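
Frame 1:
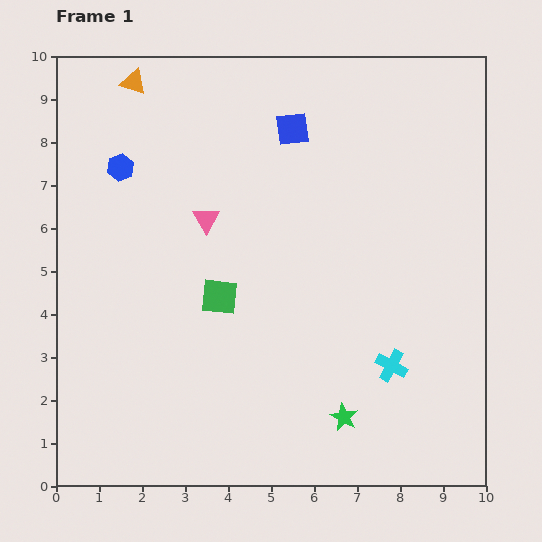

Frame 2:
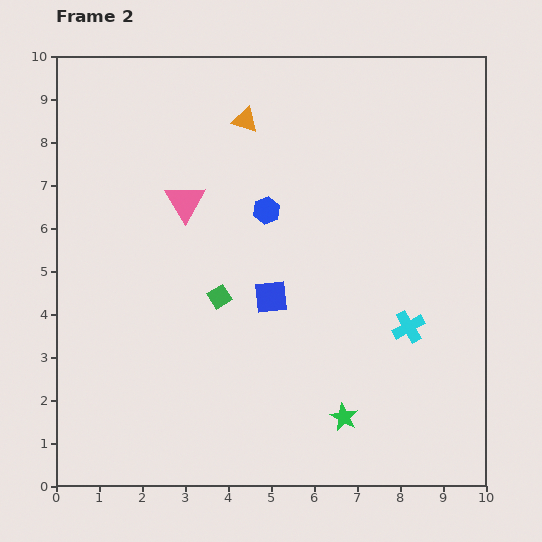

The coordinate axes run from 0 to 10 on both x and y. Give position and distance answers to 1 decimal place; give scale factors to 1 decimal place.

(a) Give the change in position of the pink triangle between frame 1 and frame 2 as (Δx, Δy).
(-0.5, 0.4)

The pink triangle was at (3.5, 6.2) in frame 1 and (3.0, 6.6) in frame 2.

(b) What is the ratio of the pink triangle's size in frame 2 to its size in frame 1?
1.5×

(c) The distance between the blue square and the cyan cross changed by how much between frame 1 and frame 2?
-2.7

Distance in frame 1: 6.0. Distance in frame 2: 3.3.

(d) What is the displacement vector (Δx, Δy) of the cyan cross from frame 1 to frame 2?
(0.4, 0.9)

The cyan cross was at (7.8, 2.8) in frame 1 and (8.2, 3.7) in frame 2.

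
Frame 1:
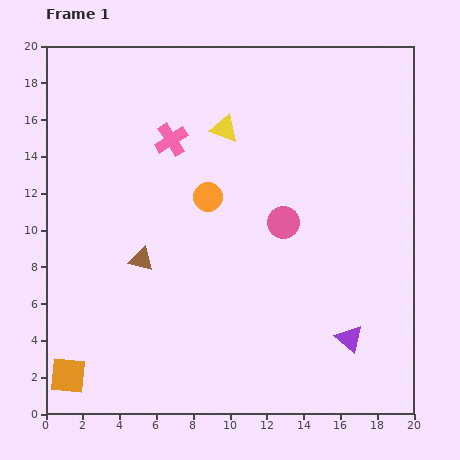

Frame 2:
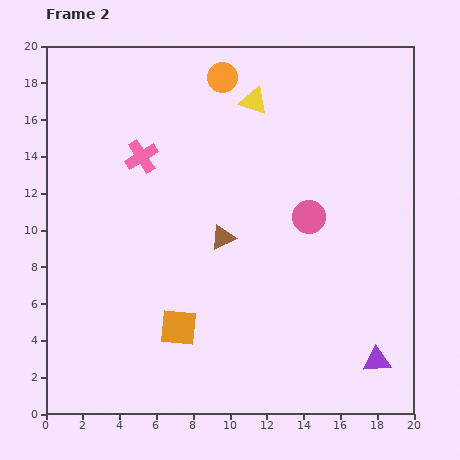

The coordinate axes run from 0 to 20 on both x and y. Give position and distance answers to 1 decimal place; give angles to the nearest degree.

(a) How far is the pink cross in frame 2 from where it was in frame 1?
1.8

The pink cross moved from (6.8, 14.9) to (5.2, 14.0), a distance of √(1.6² + 0.9²) ≈ 1.8.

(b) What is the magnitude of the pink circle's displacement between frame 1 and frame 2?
1.4

The pink circle moved from (12.9, 10.4) to (14.3, 10.7), a distance of √(1.4² + 0.3²) ≈ 1.4.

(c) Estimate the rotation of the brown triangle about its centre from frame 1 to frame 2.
41° counter-clockwise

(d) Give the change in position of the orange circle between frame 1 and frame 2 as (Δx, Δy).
(0.8, 6.5)

The orange circle was at (8.8, 11.8) in frame 1 and (9.6, 18.3) in frame 2.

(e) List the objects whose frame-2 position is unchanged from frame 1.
none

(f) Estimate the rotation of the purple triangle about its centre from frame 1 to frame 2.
46° counter-clockwise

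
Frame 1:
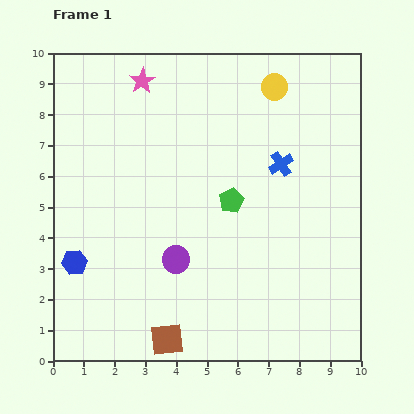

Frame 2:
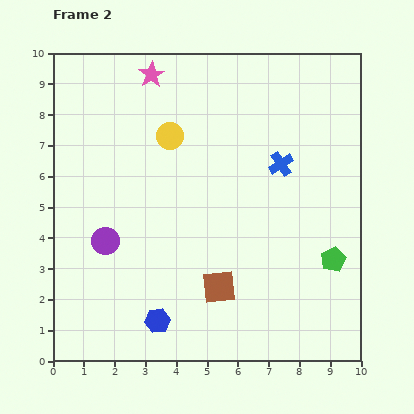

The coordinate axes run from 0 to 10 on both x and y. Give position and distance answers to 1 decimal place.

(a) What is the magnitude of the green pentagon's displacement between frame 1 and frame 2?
3.8

The green pentagon moved from (5.8, 5.2) to (9.1, 3.3), a distance of √(3.3² + 1.9²) ≈ 3.8.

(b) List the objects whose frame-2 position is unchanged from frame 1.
the blue cross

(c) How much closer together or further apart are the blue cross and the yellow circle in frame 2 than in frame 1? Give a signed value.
+1.2

Distance in frame 1: 2.5. Distance in frame 2: 3.7.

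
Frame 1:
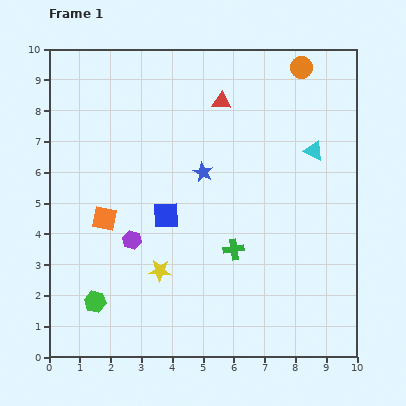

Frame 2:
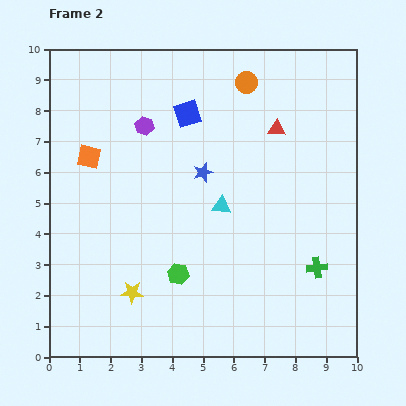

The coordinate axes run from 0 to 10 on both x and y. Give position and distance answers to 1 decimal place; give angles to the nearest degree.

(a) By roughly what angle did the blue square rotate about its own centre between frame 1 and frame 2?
15° counter-clockwise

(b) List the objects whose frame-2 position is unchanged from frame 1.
the blue star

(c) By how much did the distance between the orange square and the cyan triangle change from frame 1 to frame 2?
-2.5

Distance in frame 1: 7.1. Distance in frame 2: 4.6.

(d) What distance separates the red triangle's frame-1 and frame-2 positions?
2.0

The red triangle moved from (5.6, 8.3) to (7.4, 7.4), a distance of √(1.8² + 0.9²) ≈ 2.0.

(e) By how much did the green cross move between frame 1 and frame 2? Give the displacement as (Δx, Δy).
(2.7, -0.6)

The green cross was at (6.0, 3.5) in frame 1 and (8.7, 2.9) in frame 2.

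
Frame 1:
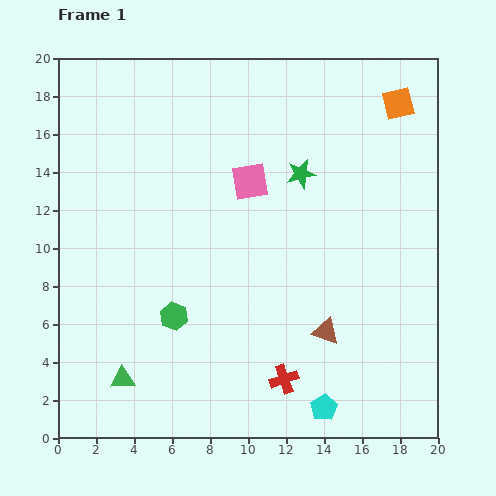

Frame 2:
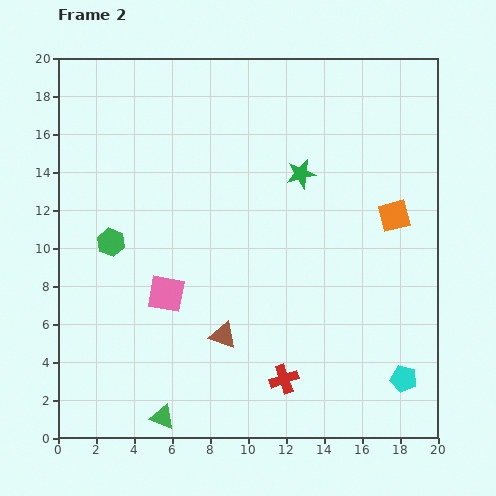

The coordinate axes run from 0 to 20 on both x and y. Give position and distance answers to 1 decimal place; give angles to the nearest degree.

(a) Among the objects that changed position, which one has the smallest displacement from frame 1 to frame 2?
the green triangle

(moved 2.9)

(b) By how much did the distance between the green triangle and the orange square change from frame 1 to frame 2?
-4.3

Distance in frame 1: 20.5. Distance in frame 2: 16.2.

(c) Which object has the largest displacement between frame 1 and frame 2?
the pink square

(moved 7.4; next 5.9)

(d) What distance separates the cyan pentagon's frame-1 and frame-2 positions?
4.5

The cyan pentagon moved from (14.0, 1.6) to (18.2, 3.1), a distance of √(4.2² + 1.5²) ≈ 4.5.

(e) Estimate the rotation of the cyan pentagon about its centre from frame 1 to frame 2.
26° counter-clockwise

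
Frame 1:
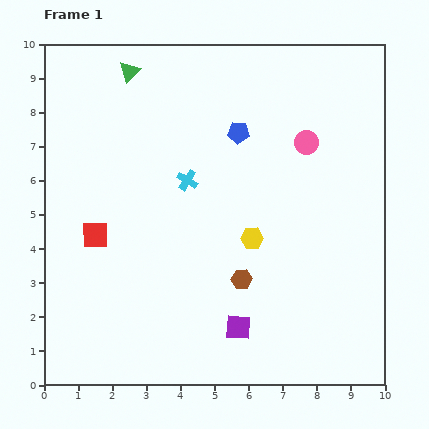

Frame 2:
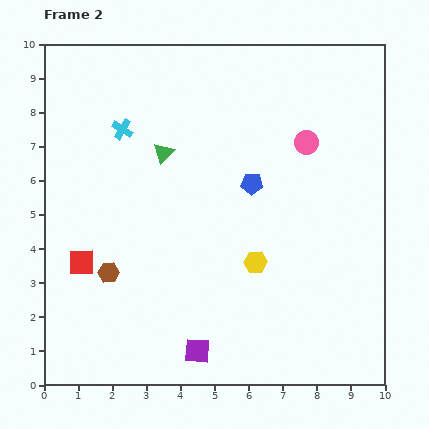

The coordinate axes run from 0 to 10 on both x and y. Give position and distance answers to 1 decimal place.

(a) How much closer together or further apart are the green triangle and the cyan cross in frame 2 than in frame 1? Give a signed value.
-2.2

Distance in frame 1: 3.6. Distance in frame 2: 1.4.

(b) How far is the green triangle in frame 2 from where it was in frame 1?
2.6

The green triangle moved from (2.5, 9.2) to (3.5, 6.8), a distance of √(1.0² + 2.4²) ≈ 2.6.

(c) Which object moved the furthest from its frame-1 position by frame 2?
the brown hexagon

(moved 3.9; next 2.6)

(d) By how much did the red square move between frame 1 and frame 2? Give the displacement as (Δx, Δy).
(-0.4, -0.8)

The red square was at (1.5, 4.4) in frame 1 and (1.1, 3.6) in frame 2.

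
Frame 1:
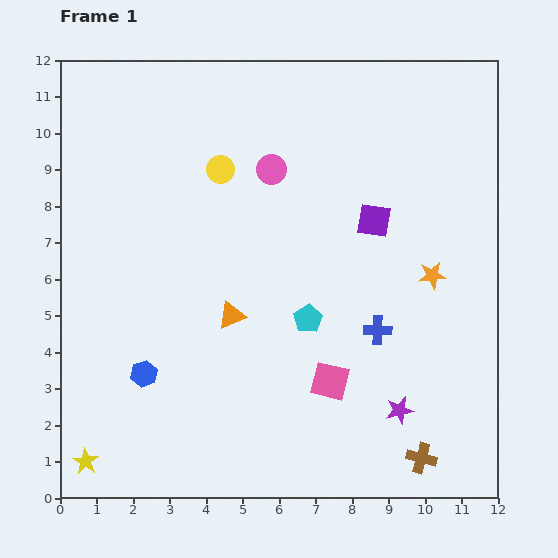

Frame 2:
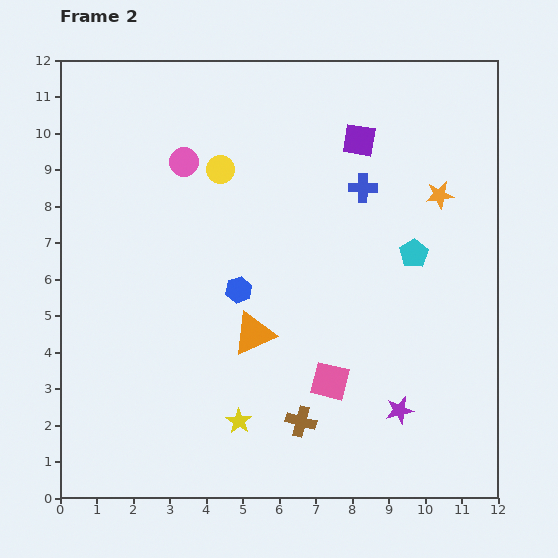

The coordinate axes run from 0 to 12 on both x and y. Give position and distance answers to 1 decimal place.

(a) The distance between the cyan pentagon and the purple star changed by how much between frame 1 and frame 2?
+0.8

Distance in frame 1: 3.5. Distance in frame 2: 4.3.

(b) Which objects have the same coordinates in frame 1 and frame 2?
the purple star, the yellow circle, the pink square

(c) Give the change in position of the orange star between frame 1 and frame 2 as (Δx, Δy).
(0.2, 2.2)

The orange star was at (10.2, 6.1) in frame 1 and (10.4, 8.3) in frame 2.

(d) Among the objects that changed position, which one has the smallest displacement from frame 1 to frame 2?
the orange triangle

(moved 0.8)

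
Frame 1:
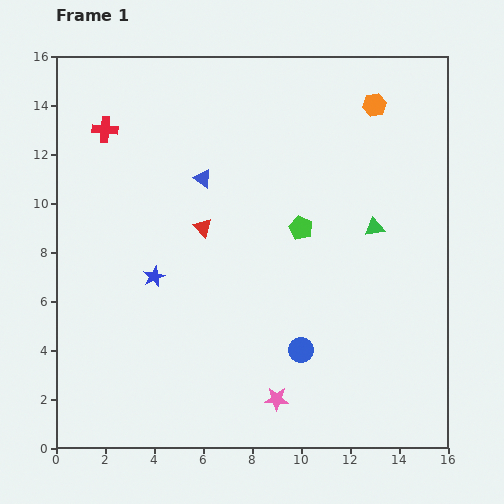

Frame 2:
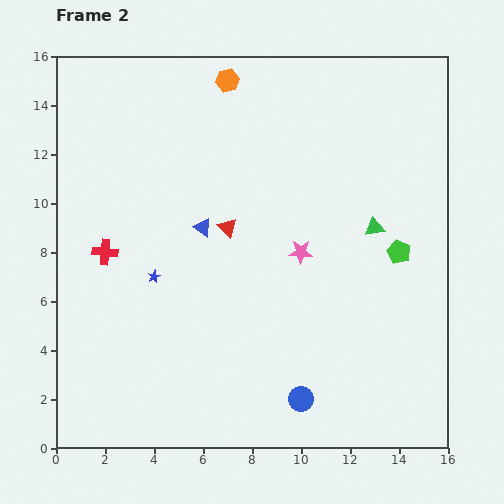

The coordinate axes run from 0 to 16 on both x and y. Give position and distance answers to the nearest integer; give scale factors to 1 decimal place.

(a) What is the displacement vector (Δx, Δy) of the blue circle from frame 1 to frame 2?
(0, -2)

The blue circle was at (10, 4) in frame 1 and (10, 2) in frame 2.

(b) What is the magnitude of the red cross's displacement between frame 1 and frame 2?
5

The red cross moved from (2, 13) to (2, 8), a distance of √(0² + 5²) ≈ 5.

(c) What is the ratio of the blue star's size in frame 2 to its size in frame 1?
0.6×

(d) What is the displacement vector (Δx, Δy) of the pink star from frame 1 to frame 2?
(1, 6)

The pink star was at (9, 2) in frame 1 and (10, 8) in frame 2.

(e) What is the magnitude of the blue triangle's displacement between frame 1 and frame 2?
2

The blue triangle moved from (6, 11) to (6, 9), a distance of √(0² + 2²) ≈ 2.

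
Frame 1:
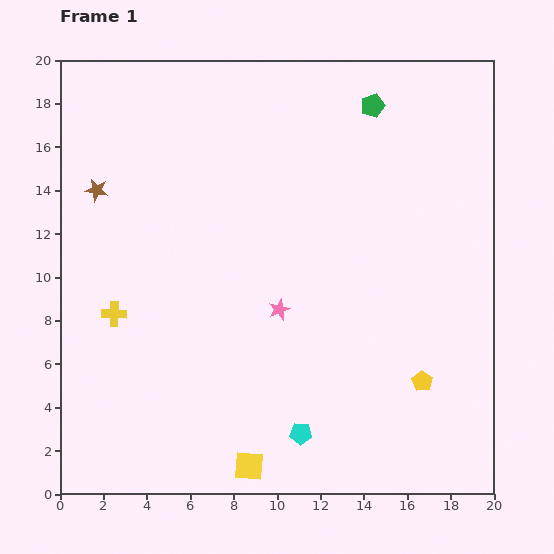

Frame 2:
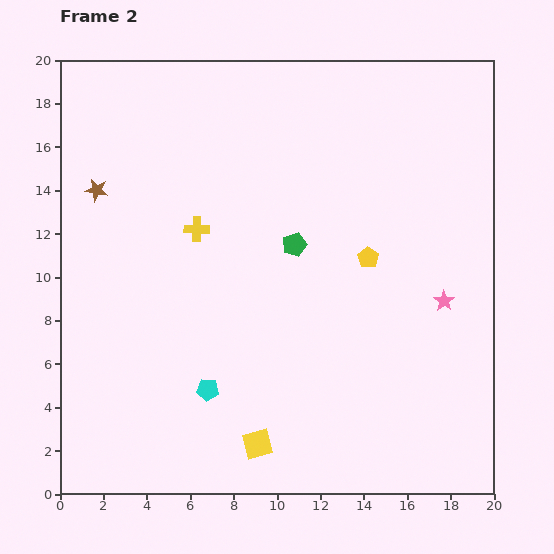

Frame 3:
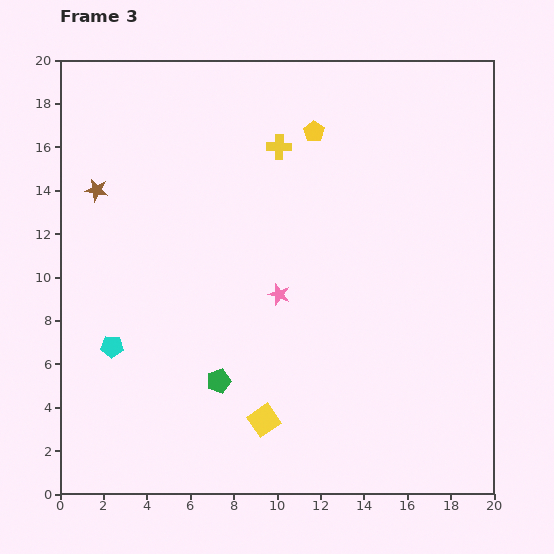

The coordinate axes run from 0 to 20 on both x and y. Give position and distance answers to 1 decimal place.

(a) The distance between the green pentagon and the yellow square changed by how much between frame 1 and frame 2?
-8.2

Distance in frame 1: 17.6. Distance in frame 2: 9.4.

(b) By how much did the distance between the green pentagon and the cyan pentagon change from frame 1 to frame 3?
-10.3

Distance in frame 1: 15.5. Distance in frame 3: 5.2.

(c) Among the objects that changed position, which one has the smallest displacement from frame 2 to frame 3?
the yellow square

(moved 1.1)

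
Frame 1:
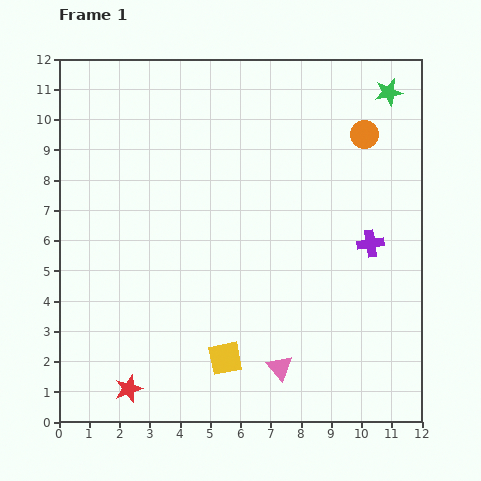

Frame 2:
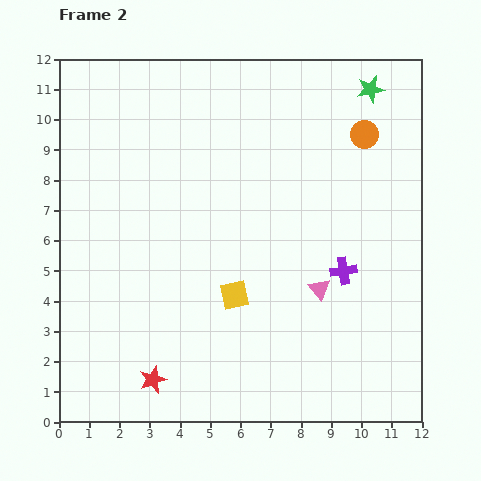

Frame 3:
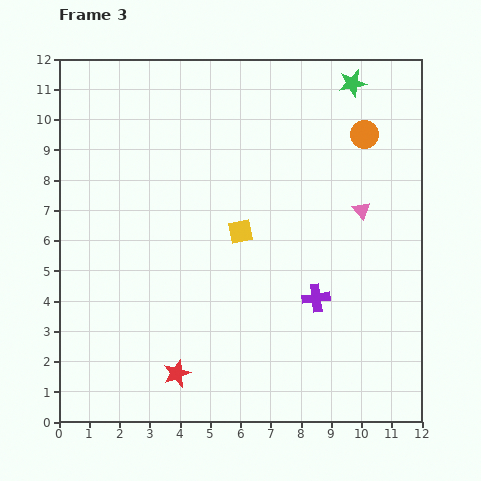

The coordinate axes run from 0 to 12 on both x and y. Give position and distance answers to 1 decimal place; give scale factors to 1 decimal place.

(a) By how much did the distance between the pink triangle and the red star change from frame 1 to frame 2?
+1.3

Distance in frame 1: 5.0. Distance in frame 2: 6.3.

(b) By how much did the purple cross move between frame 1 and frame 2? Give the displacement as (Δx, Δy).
(-0.9, -0.9)

The purple cross was at (10.3, 5.9) in frame 1 and (9.4, 5.0) in frame 2.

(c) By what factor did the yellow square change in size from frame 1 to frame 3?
0.7×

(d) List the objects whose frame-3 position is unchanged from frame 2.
the orange circle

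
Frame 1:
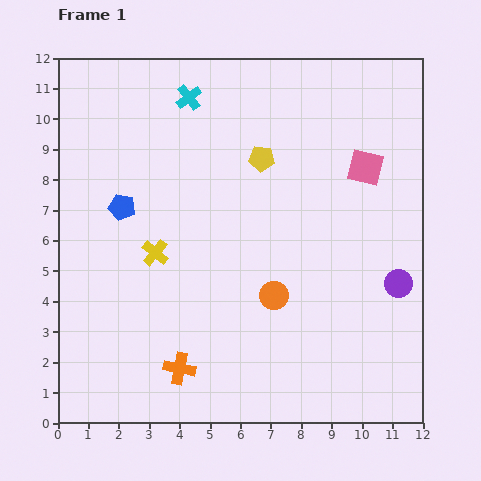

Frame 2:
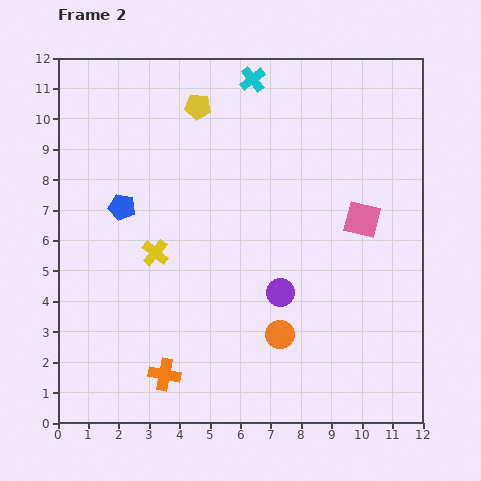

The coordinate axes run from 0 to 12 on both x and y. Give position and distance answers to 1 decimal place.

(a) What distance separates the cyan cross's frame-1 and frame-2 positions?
2.2

The cyan cross moved from (4.3, 10.7) to (6.4, 11.3), a distance of √(2.1² + 0.6²) ≈ 2.2.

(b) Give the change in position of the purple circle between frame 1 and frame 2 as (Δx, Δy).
(-3.9, -0.3)

The purple circle was at (11.2, 4.6) in frame 1 and (7.3, 4.3) in frame 2.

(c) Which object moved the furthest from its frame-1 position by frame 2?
the purple circle

(moved 3.9; next 2.7)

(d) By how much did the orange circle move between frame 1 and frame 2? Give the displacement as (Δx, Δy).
(0.2, -1.3)

The orange circle was at (7.1, 4.2) in frame 1 and (7.3, 2.9) in frame 2.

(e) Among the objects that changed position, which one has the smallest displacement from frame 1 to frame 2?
the orange cross

(moved 0.5)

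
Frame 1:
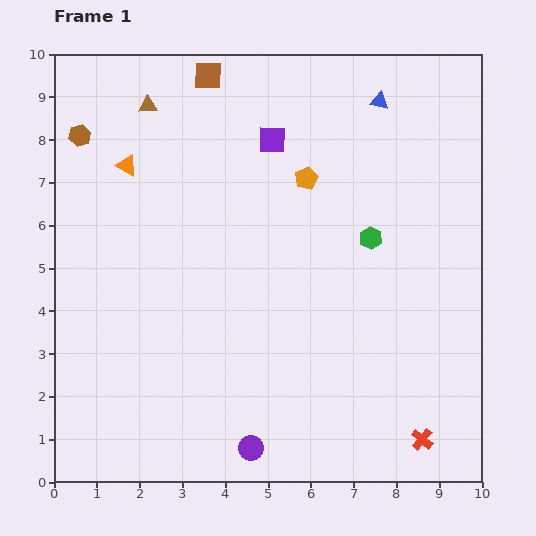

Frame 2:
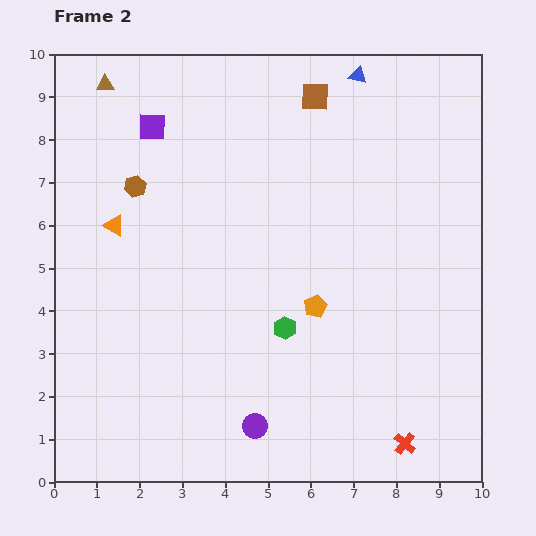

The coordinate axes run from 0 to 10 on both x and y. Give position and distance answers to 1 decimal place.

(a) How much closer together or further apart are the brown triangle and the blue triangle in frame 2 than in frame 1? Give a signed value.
+0.5

Distance in frame 1: 5.4. Distance in frame 2: 5.9.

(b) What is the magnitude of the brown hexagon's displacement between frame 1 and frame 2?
1.8

The brown hexagon moved from (0.6, 8.1) to (1.9, 6.9), a distance of √(1.3² + 1.2²) ≈ 1.8.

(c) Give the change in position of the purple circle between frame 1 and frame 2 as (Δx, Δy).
(0.1, 0.5)

The purple circle was at (4.6, 0.8) in frame 1 and (4.7, 1.3) in frame 2.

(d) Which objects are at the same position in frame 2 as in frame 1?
none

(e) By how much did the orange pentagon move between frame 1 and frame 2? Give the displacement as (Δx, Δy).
(0.2, -3.0)

The orange pentagon was at (5.9, 7.1) in frame 1 and (6.1, 4.1) in frame 2.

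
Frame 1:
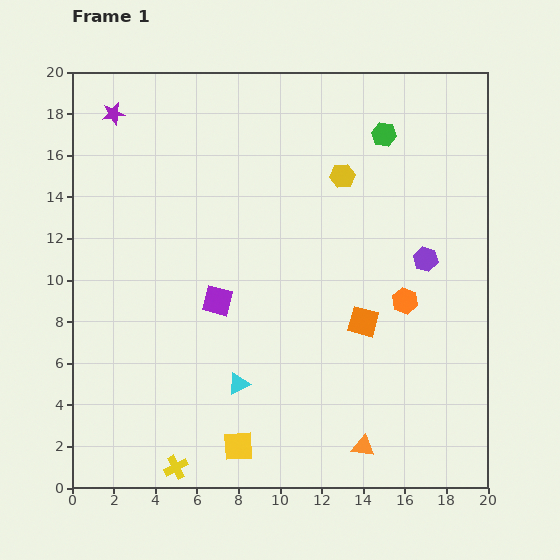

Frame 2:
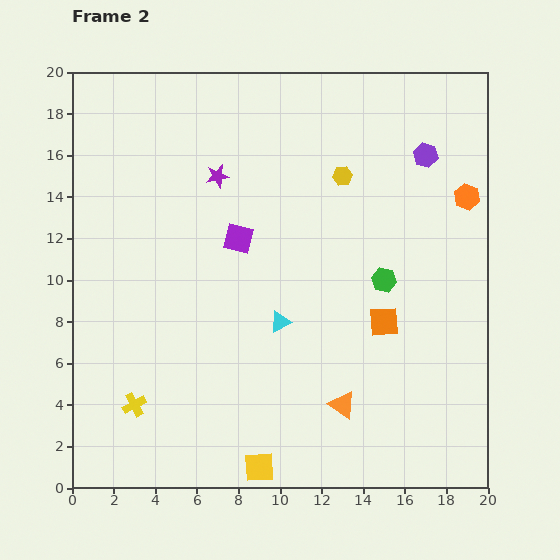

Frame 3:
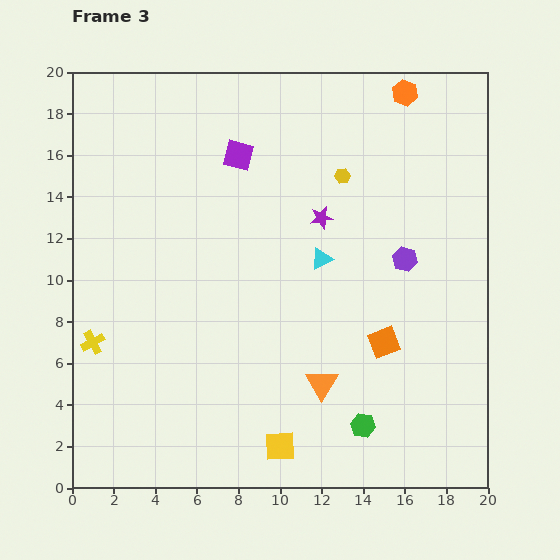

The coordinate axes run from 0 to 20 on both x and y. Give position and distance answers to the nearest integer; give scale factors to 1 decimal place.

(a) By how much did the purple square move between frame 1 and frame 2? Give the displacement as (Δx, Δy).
(1, 3)

The purple square was at (7, 9) in frame 1 and (8, 12) in frame 2.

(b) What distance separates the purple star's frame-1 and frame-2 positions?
6

The purple star moved from (2, 18) to (7, 15), a distance of √(5² + 3²) ≈ 6.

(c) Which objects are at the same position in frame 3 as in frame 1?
the yellow hexagon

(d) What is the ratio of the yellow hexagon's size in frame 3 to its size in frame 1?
0.6×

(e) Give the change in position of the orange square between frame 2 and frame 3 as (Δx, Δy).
(0, -1)

The orange square was at (15, 8) in frame 2 and (15, 7) in frame 3.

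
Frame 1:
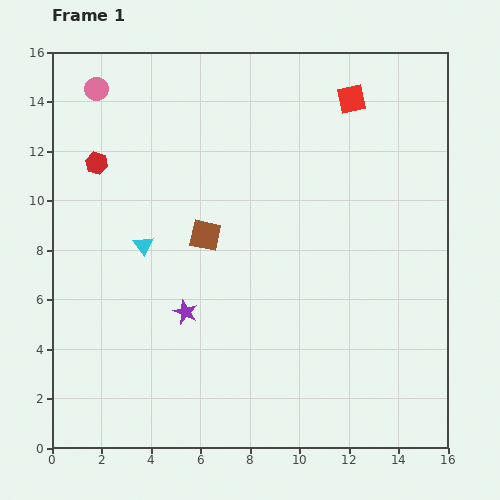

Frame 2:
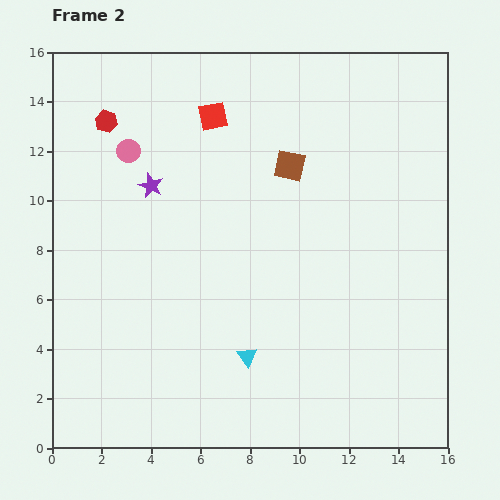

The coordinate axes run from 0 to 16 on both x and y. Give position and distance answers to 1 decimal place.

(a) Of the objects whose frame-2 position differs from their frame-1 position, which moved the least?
the red hexagon

(moved 1.7)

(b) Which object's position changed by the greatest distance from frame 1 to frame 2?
the cyan triangle

(moved 6.2; next 5.6)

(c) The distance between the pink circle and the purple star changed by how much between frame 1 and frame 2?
-8.0

Distance in frame 1: 9.7. Distance in frame 2: 1.7.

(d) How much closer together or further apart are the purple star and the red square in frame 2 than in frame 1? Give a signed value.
-7.1

Distance in frame 1: 10.9. Distance in frame 2: 3.8.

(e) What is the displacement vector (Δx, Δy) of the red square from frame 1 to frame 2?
(-5.6, -0.7)

The red square was at (12.1, 14.1) in frame 1 and (6.5, 13.4) in frame 2.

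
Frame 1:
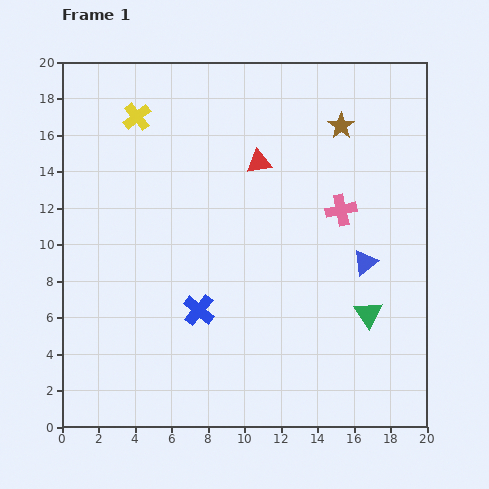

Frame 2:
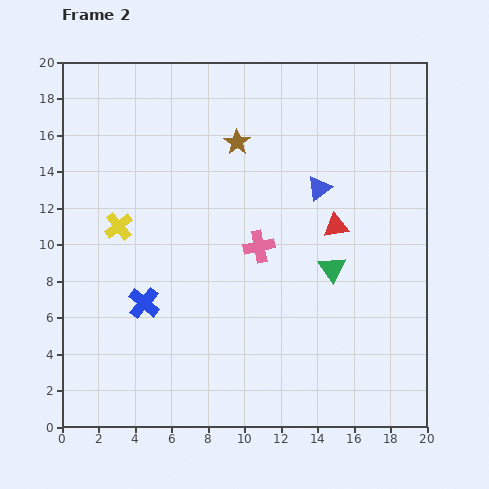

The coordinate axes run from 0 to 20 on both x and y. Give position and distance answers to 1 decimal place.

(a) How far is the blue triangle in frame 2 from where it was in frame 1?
4.8

The blue triangle moved from (16.6, 9.0) to (14.1, 13.1), a distance of √(2.5² + 4.1²) ≈ 4.8.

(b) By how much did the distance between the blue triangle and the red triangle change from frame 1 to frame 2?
-5.7

Distance in frame 1: 8.0. Distance in frame 2: 2.3.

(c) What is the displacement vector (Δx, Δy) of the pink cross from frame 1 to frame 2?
(-4.5, -2.0)

The pink cross was at (15.3, 11.9) in frame 1 and (10.8, 9.9) in frame 2.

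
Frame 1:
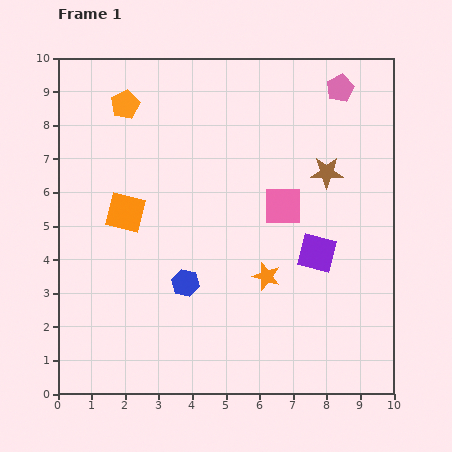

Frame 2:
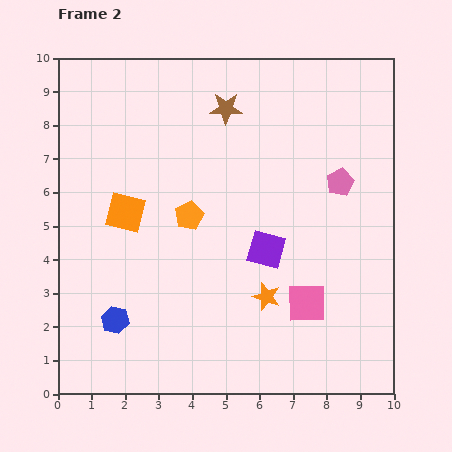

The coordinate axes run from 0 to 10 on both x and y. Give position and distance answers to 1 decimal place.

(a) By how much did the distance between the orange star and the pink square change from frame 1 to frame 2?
-1.0

Distance in frame 1: 2.2. Distance in frame 2: 1.2.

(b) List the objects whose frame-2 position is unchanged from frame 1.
the orange square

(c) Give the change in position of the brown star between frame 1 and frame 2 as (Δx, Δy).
(-3.0, 1.9)

The brown star was at (8.0, 6.6) in frame 1 and (5.0, 8.5) in frame 2.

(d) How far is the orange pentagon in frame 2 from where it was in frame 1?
3.8

The orange pentagon moved from (2.0, 8.6) to (3.9, 5.3), a distance of √(1.9² + 3.3²) ≈ 3.8.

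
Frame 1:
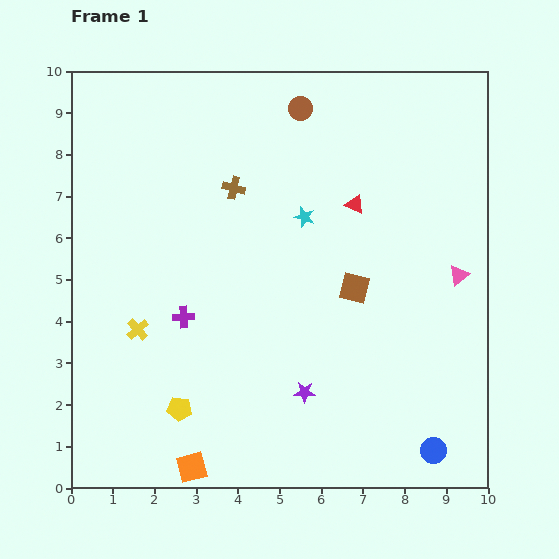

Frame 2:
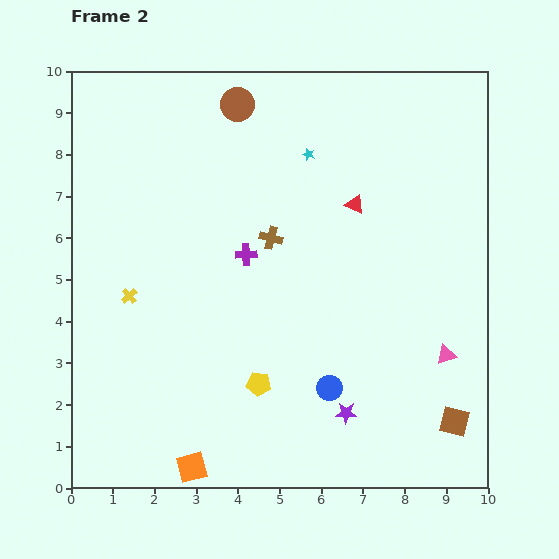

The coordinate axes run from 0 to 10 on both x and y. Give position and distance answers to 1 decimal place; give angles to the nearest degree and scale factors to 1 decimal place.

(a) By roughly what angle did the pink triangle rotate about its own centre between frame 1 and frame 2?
20° clockwise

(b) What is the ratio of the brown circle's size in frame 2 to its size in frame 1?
1.4×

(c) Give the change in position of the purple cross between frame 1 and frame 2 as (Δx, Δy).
(1.5, 1.5)

The purple cross was at (2.7, 4.1) in frame 1 and (4.2, 5.6) in frame 2.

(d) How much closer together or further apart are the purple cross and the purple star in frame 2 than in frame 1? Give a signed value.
+1.1

Distance in frame 1: 3.4. Distance in frame 2: 4.5.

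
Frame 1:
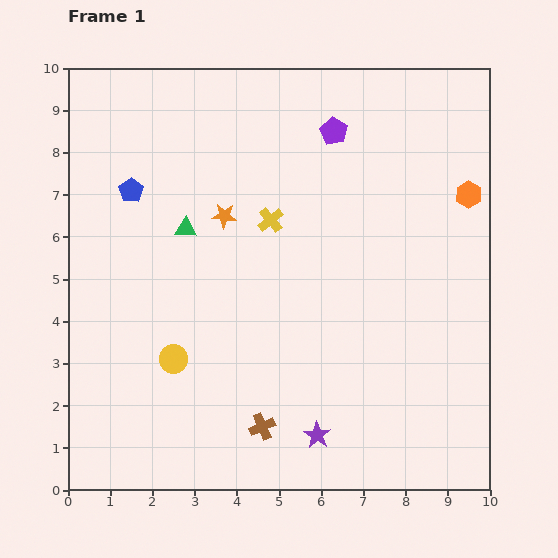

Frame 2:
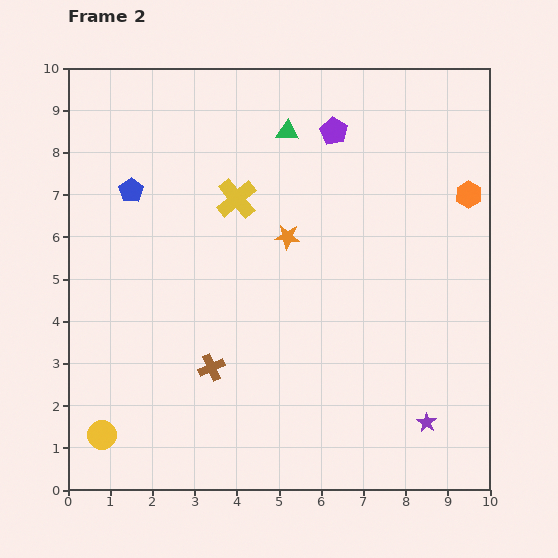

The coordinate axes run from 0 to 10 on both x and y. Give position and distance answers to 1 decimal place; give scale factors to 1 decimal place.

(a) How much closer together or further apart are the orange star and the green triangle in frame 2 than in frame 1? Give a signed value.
+1.6

Distance in frame 1: 0.9. Distance in frame 2: 2.5.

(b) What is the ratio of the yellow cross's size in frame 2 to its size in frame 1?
1.6×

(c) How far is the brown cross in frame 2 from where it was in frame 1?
1.8

The brown cross moved from (4.6, 1.5) to (3.4, 2.9), a distance of √(1.2² + 1.4²) ≈ 1.8.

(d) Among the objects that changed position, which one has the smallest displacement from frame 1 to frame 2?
the yellow cross

(moved 0.9)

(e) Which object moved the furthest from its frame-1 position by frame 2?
the green triangle

(moved 3.3; next 2.6)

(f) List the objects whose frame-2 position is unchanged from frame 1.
the purple pentagon, the blue pentagon, the orange hexagon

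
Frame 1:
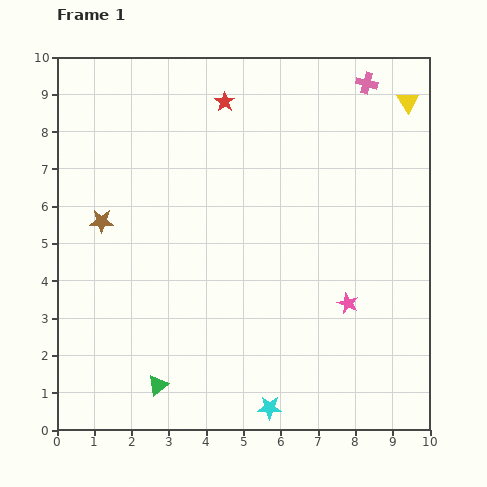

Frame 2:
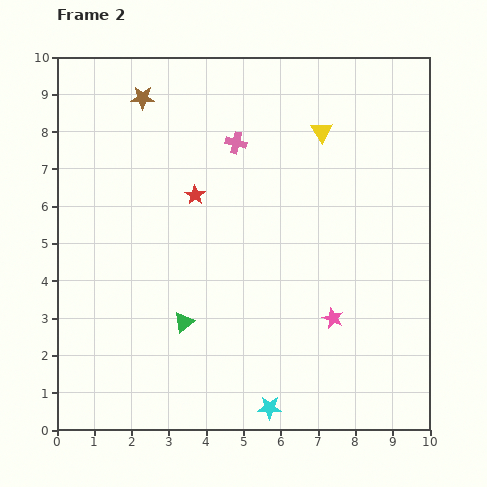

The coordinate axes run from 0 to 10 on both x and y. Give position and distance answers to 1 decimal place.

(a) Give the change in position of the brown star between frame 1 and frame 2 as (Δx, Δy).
(1.1, 3.3)

The brown star was at (1.2, 5.6) in frame 1 and (2.3, 8.9) in frame 2.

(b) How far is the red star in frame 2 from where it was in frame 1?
2.6

The red star moved from (4.5, 8.8) to (3.7, 6.3), a distance of √(0.8² + 2.5²) ≈ 2.6.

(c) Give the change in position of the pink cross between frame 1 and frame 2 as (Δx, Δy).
(-3.5, -1.6)

The pink cross was at (8.3, 9.3) in frame 1 and (4.8, 7.7) in frame 2.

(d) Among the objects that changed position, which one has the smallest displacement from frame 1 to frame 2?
the pink star

(moved 0.6)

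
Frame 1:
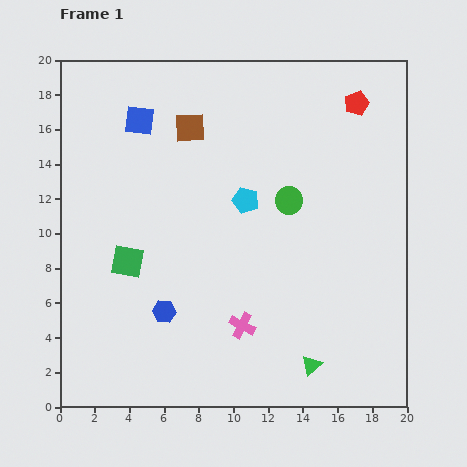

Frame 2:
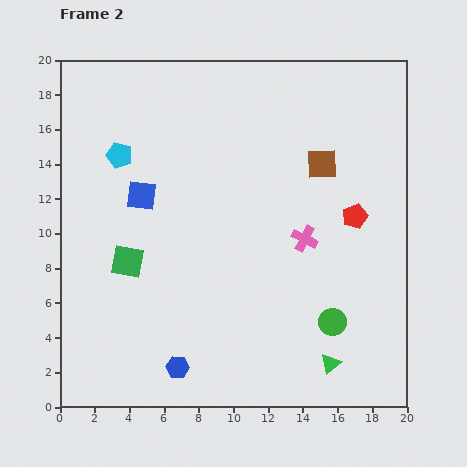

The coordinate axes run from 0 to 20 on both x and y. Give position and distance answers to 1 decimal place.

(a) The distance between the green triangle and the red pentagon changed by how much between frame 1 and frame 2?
-6.7

Distance in frame 1: 15.3. Distance in frame 2: 8.6.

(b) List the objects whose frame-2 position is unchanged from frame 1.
the green square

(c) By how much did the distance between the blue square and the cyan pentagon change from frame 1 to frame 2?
-5.0

Distance in frame 1: 7.6. Distance in frame 2: 2.6.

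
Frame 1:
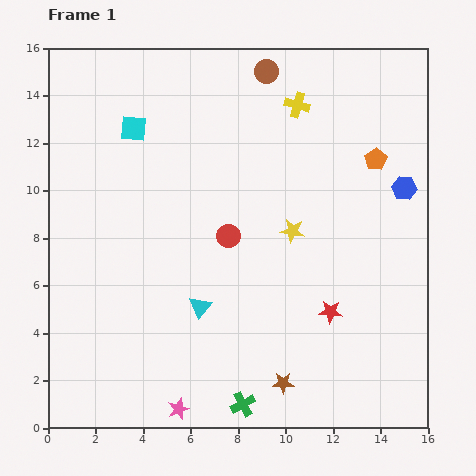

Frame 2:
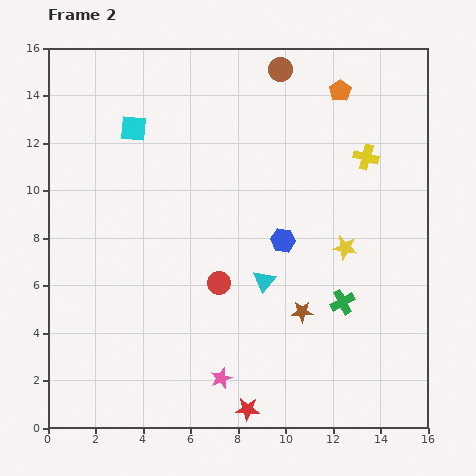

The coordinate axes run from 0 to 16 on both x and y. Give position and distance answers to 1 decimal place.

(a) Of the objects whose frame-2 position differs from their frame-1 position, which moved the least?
the brown circle

(moved 0.6)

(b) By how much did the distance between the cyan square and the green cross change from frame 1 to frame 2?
-1.1

Distance in frame 1: 12.5. Distance in frame 2: 11.4.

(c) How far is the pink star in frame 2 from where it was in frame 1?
2.2

The pink star moved from (5.5, 0.8) to (7.3, 2.1), a distance of √(1.8² + 1.3²) ≈ 2.2.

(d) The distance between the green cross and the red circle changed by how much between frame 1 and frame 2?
-1.8

Distance in frame 1: 7.1. Distance in frame 2: 5.3.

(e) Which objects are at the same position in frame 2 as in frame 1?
the cyan square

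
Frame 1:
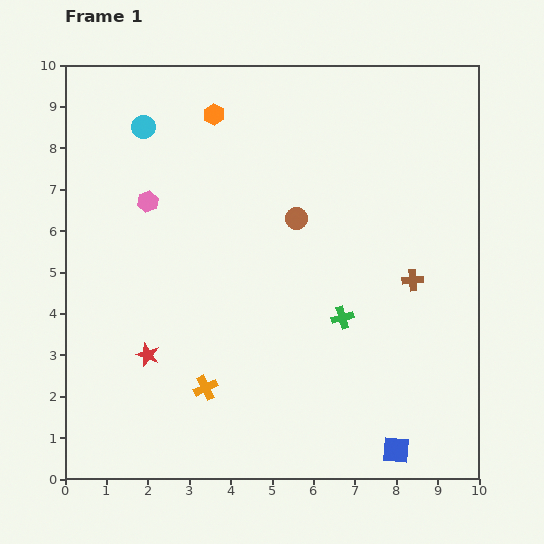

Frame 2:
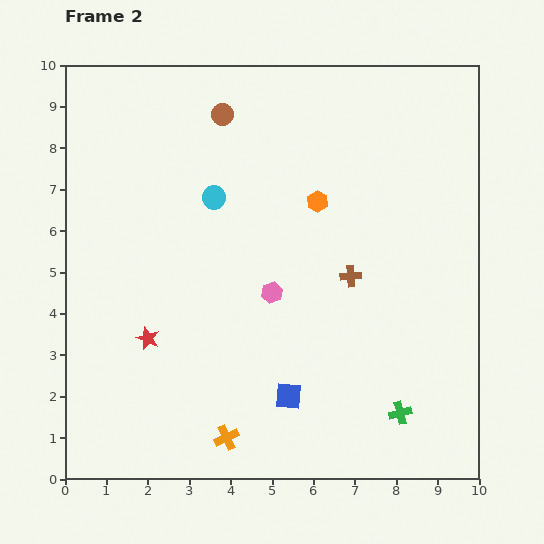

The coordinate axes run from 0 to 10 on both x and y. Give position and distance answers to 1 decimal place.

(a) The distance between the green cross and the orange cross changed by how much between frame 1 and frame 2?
+0.5

Distance in frame 1: 3.7. Distance in frame 2: 4.2.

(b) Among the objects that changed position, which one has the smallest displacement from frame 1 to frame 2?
the red star

(moved 0.4)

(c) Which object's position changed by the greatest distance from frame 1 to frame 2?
the pink hexagon

(moved 3.7; next 3.3)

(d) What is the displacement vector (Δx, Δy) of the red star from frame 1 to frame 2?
(0.0, 0.4)

The red star was at (2.0, 3.0) in frame 1 and (2.0, 3.4) in frame 2.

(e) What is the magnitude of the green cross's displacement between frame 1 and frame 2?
2.7

The green cross moved from (6.7, 3.9) to (8.1, 1.6), a distance of √(1.4² + 2.3²) ≈ 2.7.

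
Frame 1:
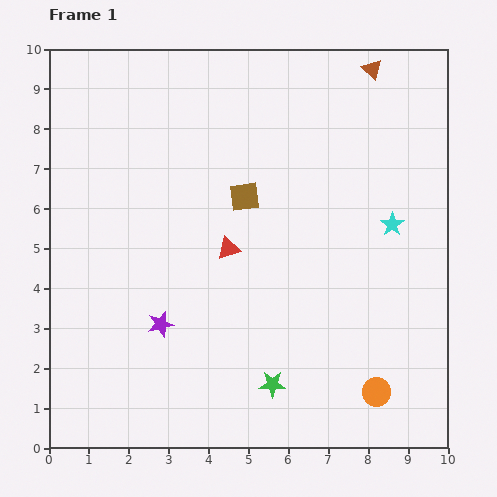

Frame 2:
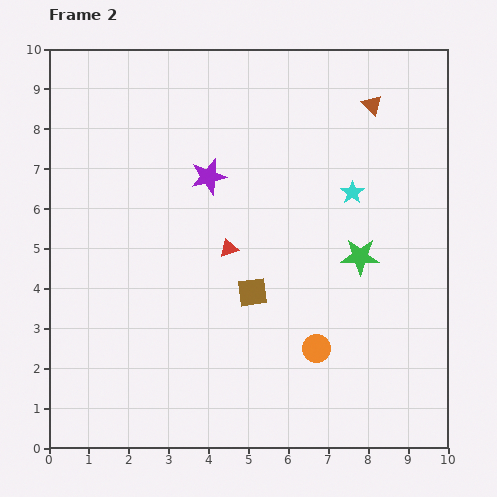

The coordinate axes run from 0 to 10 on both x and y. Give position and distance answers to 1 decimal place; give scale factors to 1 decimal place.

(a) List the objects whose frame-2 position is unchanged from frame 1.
the red triangle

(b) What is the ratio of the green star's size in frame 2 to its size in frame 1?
1.4×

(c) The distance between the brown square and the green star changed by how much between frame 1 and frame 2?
-2.0

Distance in frame 1: 4.8. Distance in frame 2: 2.8.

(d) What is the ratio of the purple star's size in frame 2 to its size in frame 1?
1.4×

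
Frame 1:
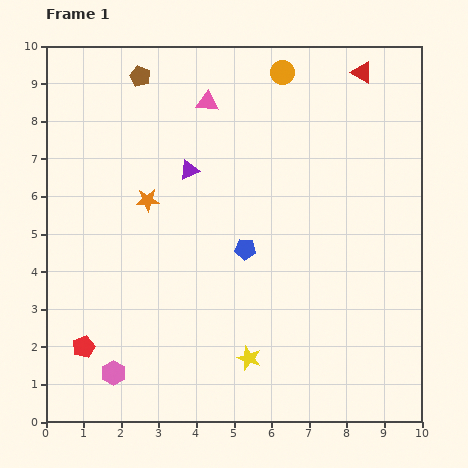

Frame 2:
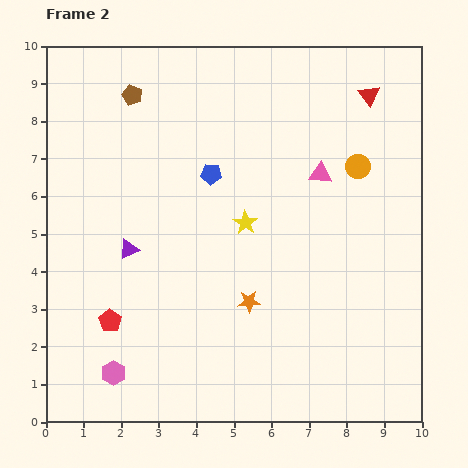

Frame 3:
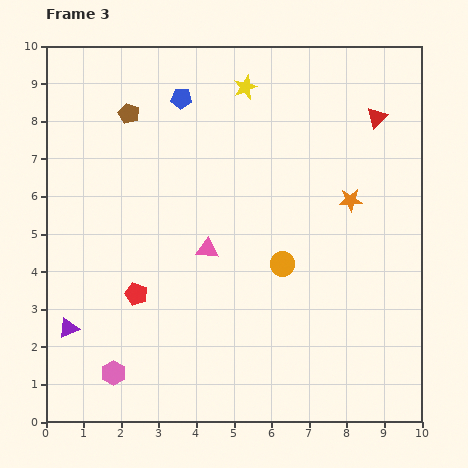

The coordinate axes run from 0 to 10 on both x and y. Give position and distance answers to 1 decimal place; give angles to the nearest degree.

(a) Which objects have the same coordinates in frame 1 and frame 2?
the pink hexagon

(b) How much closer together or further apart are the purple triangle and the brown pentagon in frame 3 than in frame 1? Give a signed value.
+3.1

Distance in frame 1: 2.8. Distance in frame 3: 5.9.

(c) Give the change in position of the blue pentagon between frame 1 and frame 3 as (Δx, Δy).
(-1.7, 4.0)

The blue pentagon was at (5.3, 4.6) in frame 1 and (3.6, 8.6) in frame 3.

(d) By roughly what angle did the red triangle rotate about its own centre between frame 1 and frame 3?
45° clockwise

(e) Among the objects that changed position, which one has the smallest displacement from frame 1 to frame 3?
the brown pentagon

(moved 1.0)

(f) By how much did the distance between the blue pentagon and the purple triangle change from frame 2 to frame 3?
+3.8

Distance in frame 2: 3.0. Distance in frame 3: 6.8.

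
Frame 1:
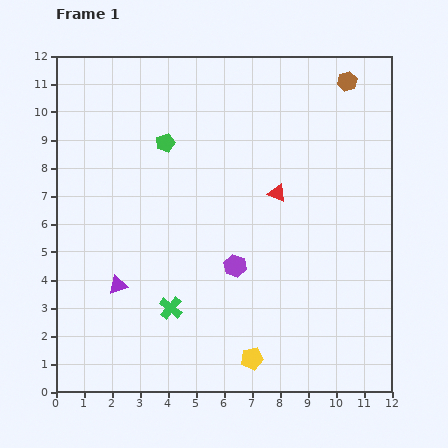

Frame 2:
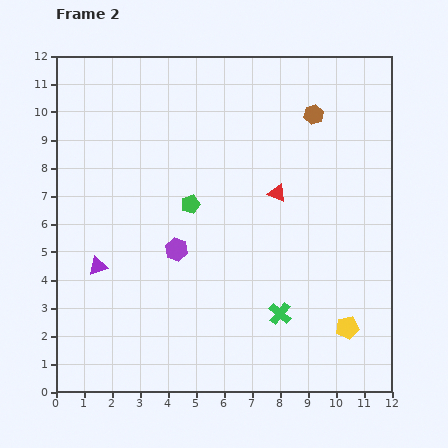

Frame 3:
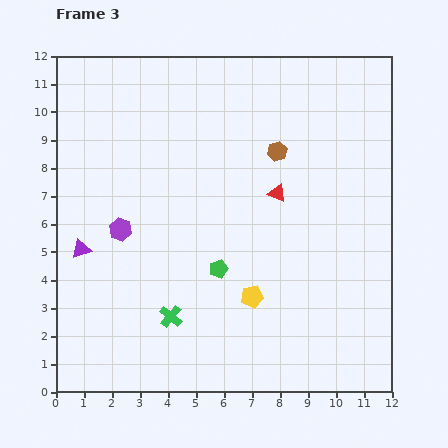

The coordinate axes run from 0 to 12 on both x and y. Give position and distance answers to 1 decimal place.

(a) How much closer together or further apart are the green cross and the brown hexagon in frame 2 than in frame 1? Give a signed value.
-3.1

Distance in frame 1: 10.3. Distance in frame 2: 7.2.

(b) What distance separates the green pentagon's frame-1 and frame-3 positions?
4.9

The green pentagon moved from (3.9, 8.9) to (5.8, 4.4), a distance of √(1.9² + 4.5²) ≈ 4.9.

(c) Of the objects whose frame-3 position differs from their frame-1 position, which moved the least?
the green cross

(moved 0.3)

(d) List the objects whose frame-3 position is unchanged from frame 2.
the red triangle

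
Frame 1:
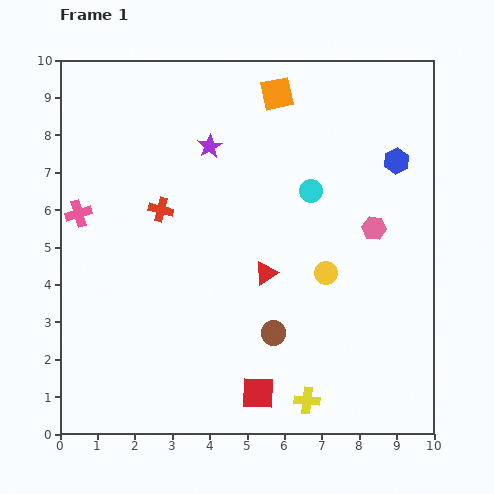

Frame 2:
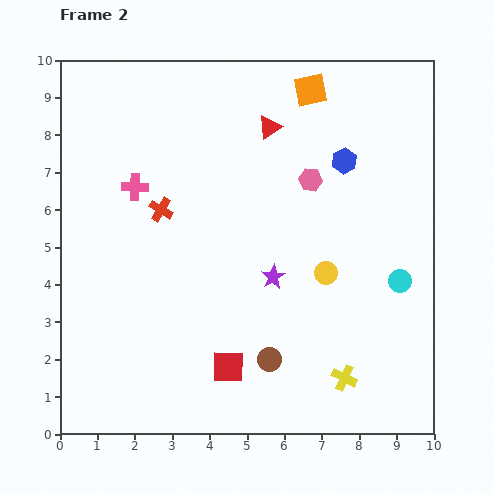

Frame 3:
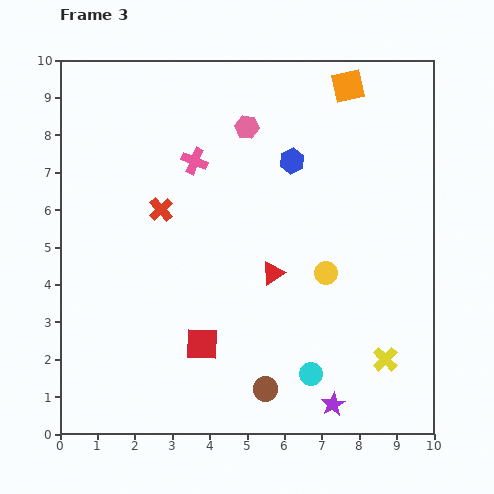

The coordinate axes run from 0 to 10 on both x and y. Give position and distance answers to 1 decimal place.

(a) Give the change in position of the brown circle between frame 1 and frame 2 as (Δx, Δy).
(-0.1, -0.7)

The brown circle was at (5.7, 2.7) in frame 1 and (5.6, 2.0) in frame 2.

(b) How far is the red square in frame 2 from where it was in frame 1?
1.1

The red square moved from (5.3, 1.1) to (4.5, 1.8), a distance of √(0.8² + 0.7²) ≈ 1.1.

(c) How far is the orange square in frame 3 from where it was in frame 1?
1.9

The orange square moved from (5.8, 9.1) to (7.7, 9.3), a distance of √(1.9² + 0.2²) ≈ 1.9.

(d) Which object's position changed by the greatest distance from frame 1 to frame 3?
the purple star

(moved 7.6; next 4.9)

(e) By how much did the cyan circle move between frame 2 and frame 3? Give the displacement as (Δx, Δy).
(-2.4, -2.5)

The cyan circle was at (9.1, 4.1) in frame 2 and (6.7, 1.6) in frame 3.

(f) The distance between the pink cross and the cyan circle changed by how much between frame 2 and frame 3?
-1.0

Distance in frame 2: 7.5. Distance in frame 3: 6.5.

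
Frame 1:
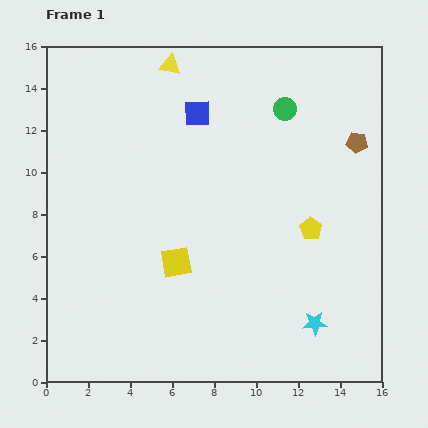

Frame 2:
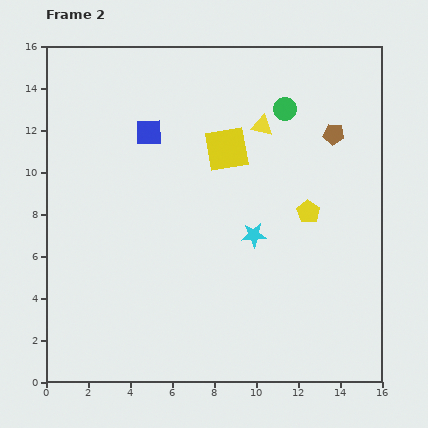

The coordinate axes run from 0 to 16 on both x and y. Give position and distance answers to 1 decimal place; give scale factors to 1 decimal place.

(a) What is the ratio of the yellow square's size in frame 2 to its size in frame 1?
1.5×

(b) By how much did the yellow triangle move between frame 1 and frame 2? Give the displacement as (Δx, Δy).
(4.4, -2.9)

The yellow triangle was at (5.9, 15.1) in frame 1 and (10.3, 12.2) in frame 2.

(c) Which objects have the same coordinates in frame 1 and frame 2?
the green circle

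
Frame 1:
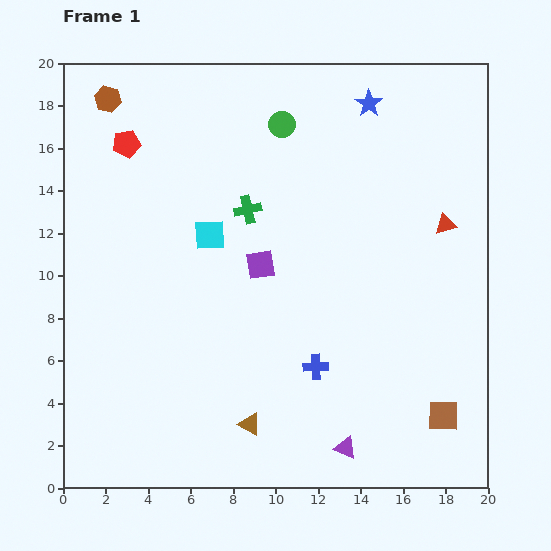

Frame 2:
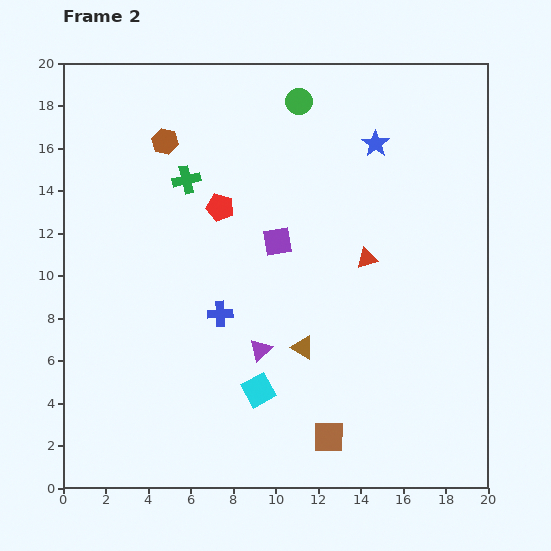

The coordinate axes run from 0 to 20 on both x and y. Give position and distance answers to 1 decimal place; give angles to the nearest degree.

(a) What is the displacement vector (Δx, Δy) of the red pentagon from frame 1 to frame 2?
(4.4, -3.0)

The red pentagon was at (3.0, 16.2) in frame 1 and (7.4, 13.2) in frame 2.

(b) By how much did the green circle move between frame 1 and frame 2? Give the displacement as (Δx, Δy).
(0.8, 1.1)

The green circle was at (10.3, 17.1) in frame 1 and (11.1, 18.2) in frame 2.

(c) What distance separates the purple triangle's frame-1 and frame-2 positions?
6.1

The purple triangle moved from (13.3, 1.9) to (9.3, 6.5), a distance of √(4.0² + 4.6²) ≈ 6.1.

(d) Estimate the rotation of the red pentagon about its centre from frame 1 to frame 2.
25° clockwise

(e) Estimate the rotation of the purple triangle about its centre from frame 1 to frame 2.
53° clockwise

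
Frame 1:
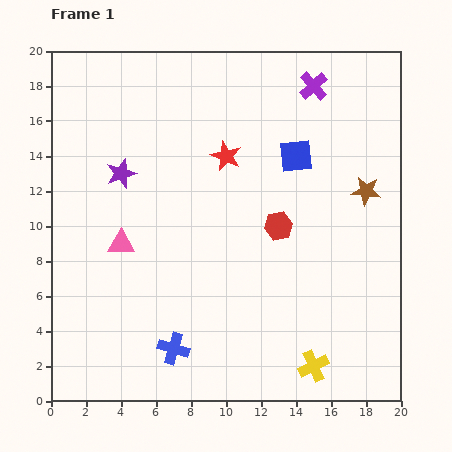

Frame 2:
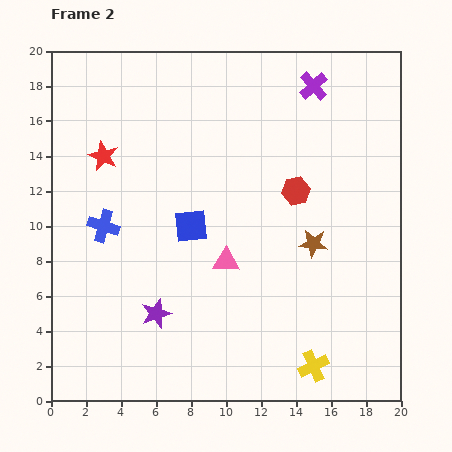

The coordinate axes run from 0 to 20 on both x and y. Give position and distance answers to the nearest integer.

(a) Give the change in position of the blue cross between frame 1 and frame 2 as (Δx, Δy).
(-4, 7)

The blue cross was at (7, 3) in frame 1 and (3, 10) in frame 2.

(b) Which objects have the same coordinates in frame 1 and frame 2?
the yellow cross, the purple cross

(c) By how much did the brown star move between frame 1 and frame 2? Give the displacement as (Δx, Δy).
(-3, -3)

The brown star was at (18, 12) in frame 1 and (15, 9) in frame 2.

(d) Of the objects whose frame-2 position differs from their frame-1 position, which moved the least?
the red hexagon

(moved 2)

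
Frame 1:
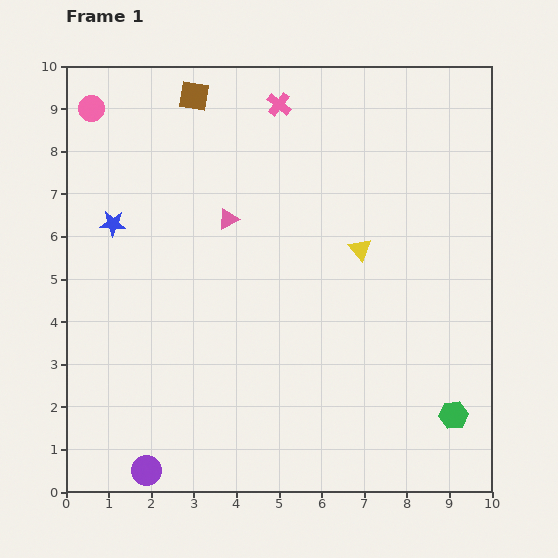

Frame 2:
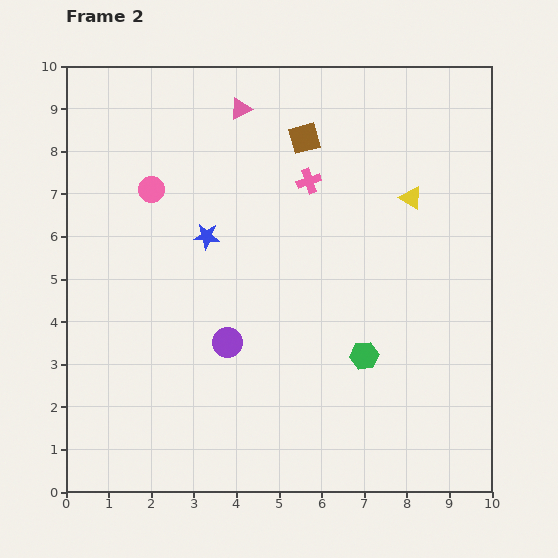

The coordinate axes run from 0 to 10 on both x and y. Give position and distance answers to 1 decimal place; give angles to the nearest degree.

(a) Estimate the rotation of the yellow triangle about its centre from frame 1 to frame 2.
17° counter-clockwise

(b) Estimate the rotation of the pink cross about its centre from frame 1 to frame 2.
32° clockwise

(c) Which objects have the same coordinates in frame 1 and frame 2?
none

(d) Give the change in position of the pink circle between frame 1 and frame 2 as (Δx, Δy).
(1.4, -1.9)

The pink circle was at (0.6, 9.0) in frame 1 and (2.0, 7.1) in frame 2.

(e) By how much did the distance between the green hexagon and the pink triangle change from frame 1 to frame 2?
-0.5

Distance in frame 1: 7.0. Distance in frame 2: 6.5.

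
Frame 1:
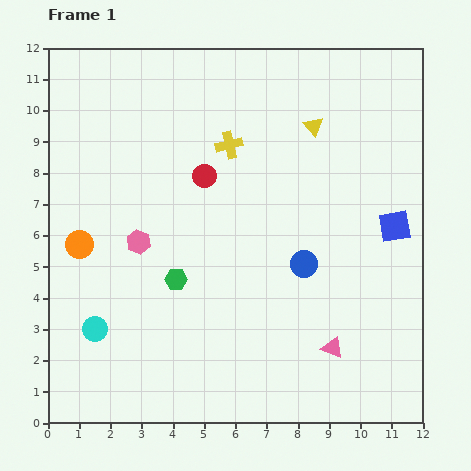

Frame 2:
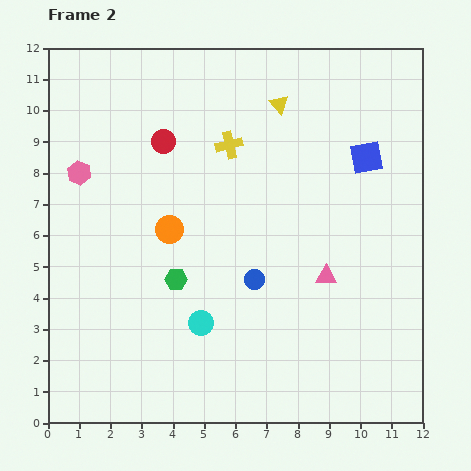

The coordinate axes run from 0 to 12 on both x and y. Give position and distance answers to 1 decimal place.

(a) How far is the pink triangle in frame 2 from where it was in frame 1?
2.3

The pink triangle moved from (9.1, 2.4) to (8.9, 4.7), a distance of √(0.2² + 2.3²) ≈ 2.3.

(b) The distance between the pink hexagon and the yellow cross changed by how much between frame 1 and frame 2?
+0.7

Distance in frame 1: 4.2. Distance in frame 2: 4.9.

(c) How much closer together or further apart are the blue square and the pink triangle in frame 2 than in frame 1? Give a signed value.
-0.4

Distance in frame 1: 4.4. Distance in frame 2: 4.0.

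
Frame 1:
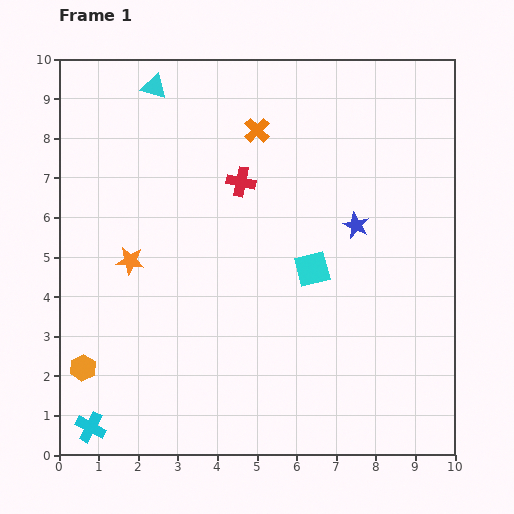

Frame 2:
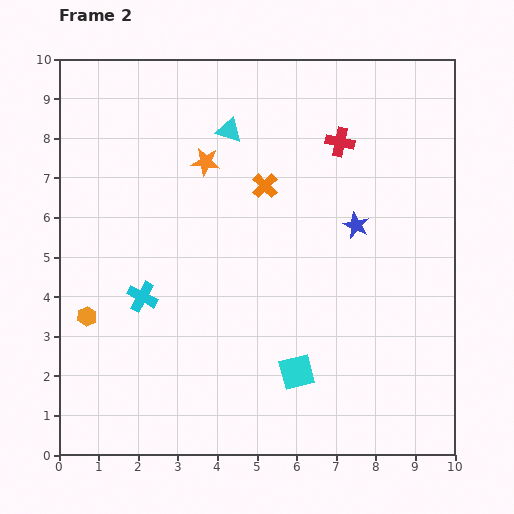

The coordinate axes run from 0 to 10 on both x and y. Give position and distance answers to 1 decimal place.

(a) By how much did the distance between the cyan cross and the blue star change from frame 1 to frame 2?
-2.7

Distance in frame 1: 8.4. Distance in frame 2: 5.7.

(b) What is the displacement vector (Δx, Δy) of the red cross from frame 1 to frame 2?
(2.5, 1.0)

The red cross was at (4.6, 6.9) in frame 1 and (7.1, 7.9) in frame 2.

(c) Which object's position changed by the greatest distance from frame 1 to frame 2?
the cyan cross

(moved 3.5; next 3.1)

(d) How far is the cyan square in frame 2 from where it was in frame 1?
2.6

The cyan square moved from (6.4, 4.7) to (6.0, 2.1), a distance of √(0.4² + 2.6²) ≈ 2.6.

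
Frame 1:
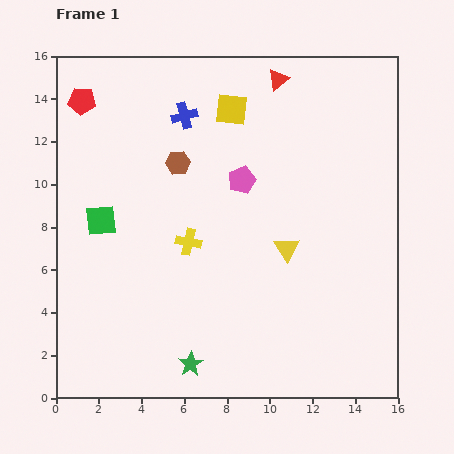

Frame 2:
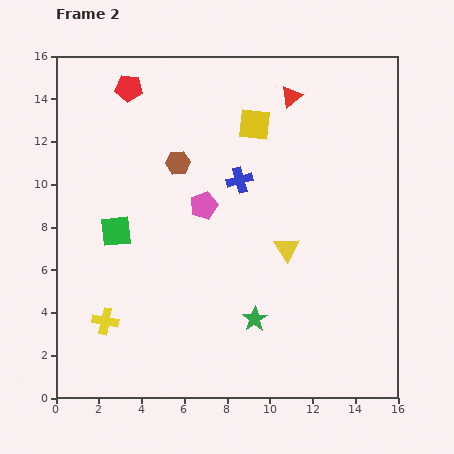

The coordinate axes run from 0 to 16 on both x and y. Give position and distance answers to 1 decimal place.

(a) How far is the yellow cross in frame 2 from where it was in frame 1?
5.4

The yellow cross moved from (6.2, 7.3) to (2.3, 3.6), a distance of √(3.9² + 3.7²) ≈ 5.4.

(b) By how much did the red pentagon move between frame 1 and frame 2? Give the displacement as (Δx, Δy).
(2.2, 0.6)

The red pentagon was at (1.2, 13.9) in frame 1 and (3.4, 14.5) in frame 2.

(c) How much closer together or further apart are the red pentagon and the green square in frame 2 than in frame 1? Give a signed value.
+1.0

Distance in frame 1: 5.7. Distance in frame 2: 6.7.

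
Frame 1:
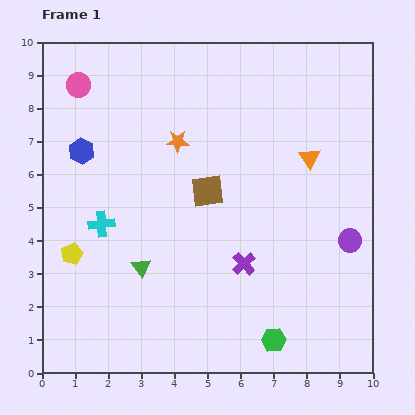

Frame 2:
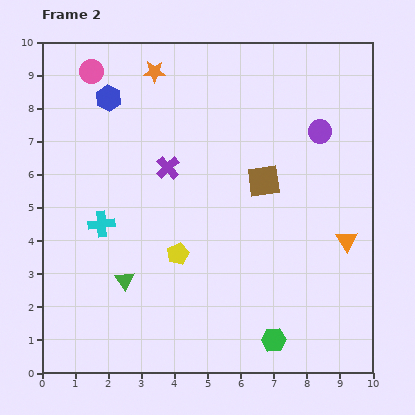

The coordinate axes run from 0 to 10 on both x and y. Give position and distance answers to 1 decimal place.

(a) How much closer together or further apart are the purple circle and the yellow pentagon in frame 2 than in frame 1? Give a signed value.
-2.7

Distance in frame 1: 8.4. Distance in frame 2: 5.7.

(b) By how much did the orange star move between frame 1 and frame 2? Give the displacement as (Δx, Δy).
(-0.7, 2.1)

The orange star was at (4.1, 7.0) in frame 1 and (3.4, 9.1) in frame 2.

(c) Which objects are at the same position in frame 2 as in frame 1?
the cyan cross, the green hexagon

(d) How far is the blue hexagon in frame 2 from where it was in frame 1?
1.8

The blue hexagon moved from (1.2, 6.7) to (2.0, 8.3), a distance of √(0.8² + 1.6²) ≈ 1.8.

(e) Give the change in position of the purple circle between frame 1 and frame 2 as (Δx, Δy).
(-0.9, 3.3)

The purple circle was at (9.3, 4.0) in frame 1 and (8.4, 7.3) in frame 2.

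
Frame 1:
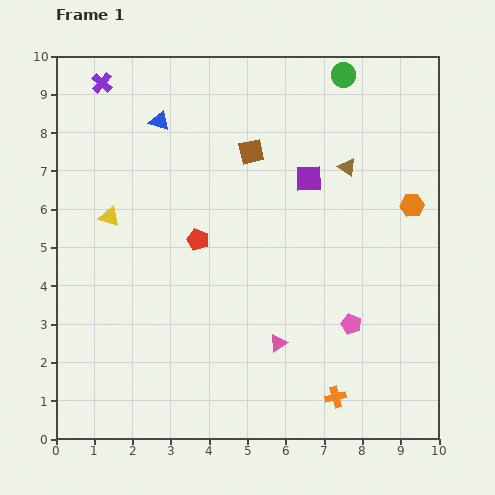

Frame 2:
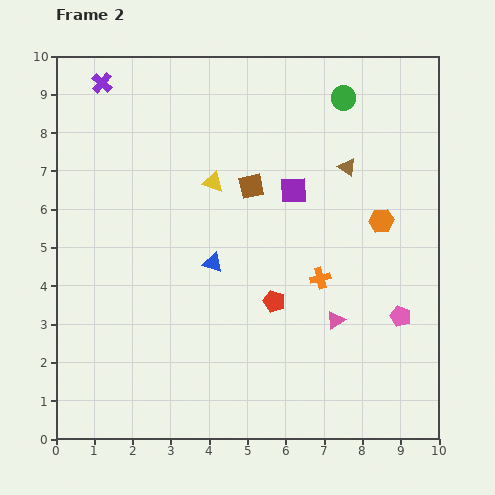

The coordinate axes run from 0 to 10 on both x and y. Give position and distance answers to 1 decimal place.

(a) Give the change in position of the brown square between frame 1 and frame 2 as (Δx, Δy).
(0.0, -0.9)

The brown square was at (5.1, 7.5) in frame 1 and (5.1, 6.6) in frame 2.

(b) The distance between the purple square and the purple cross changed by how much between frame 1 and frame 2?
-0.3

Distance in frame 1: 6.0. Distance in frame 2: 5.7.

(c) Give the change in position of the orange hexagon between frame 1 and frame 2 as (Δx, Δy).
(-0.8, -0.4)

The orange hexagon was at (9.3, 6.1) in frame 1 and (8.5, 5.7) in frame 2.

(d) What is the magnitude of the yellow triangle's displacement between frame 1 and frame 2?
2.8

The yellow triangle moved from (1.4, 5.8) to (4.1, 6.7), a distance of √(2.7² + 0.9²) ≈ 2.8.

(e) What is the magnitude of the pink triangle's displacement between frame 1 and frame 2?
1.6

The pink triangle moved from (5.8, 2.5) to (7.3, 3.1), a distance of √(1.5² + 0.6²) ≈ 1.6.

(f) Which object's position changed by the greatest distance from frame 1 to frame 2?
the blue triangle

(moved 4.0; next 3.1)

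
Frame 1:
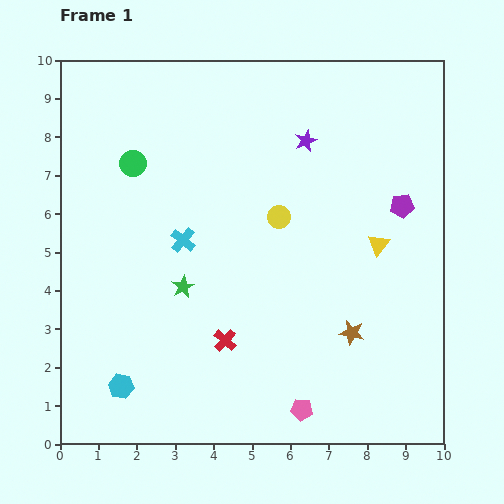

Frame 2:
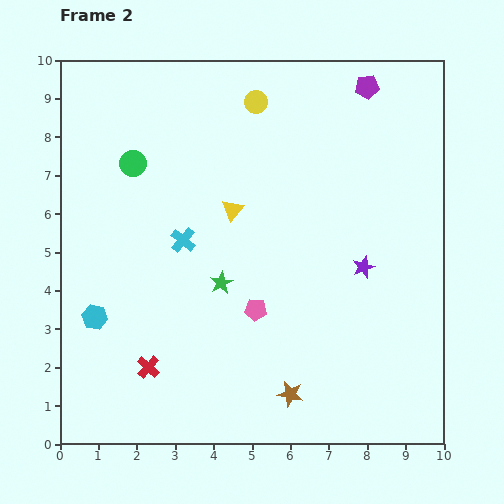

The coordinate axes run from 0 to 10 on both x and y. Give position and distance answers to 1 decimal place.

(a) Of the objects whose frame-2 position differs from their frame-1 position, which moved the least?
the green star

(moved 1.0)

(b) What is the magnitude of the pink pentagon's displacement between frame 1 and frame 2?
2.9

The pink pentagon moved from (6.3, 0.9) to (5.1, 3.5), a distance of √(1.2² + 2.6²) ≈ 2.9.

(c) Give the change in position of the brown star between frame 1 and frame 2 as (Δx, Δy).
(-1.6, -1.6)

The brown star was at (7.6, 2.9) in frame 1 and (6.0, 1.3) in frame 2.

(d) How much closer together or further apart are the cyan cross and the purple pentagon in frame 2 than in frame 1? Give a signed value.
+0.4

Distance in frame 1: 5.8. Distance in frame 2: 6.2.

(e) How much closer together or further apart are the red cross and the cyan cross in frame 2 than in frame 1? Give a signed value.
+0.6

Distance in frame 1: 2.8. Distance in frame 2: 3.4.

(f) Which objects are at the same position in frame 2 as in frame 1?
the cyan cross, the green circle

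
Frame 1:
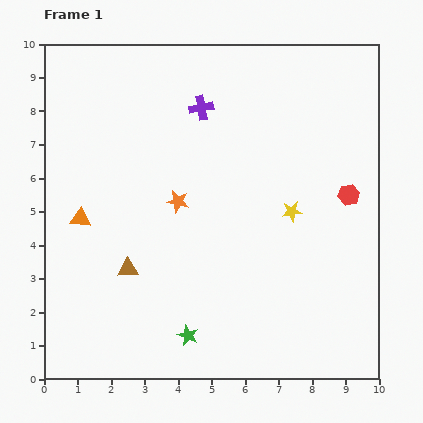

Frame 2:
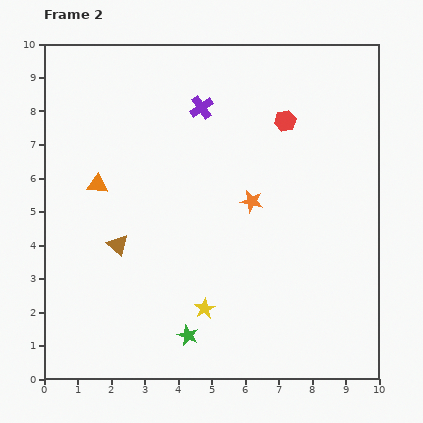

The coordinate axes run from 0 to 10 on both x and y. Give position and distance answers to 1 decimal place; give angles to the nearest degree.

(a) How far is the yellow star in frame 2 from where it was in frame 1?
3.9

The yellow star moved from (7.4, 5.0) to (4.8, 2.1), a distance of √(2.6² + 2.9²) ≈ 3.9.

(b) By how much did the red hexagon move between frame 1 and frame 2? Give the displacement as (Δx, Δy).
(-1.9, 2.2)

The red hexagon was at (9.1, 5.5) in frame 1 and (7.2, 7.7) in frame 2.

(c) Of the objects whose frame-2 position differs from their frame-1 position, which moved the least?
the brown triangle

(moved 0.8)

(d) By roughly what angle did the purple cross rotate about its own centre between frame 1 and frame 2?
25° counter-clockwise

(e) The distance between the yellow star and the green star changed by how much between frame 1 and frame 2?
-3.9

Distance in frame 1: 4.8. Distance in frame 2: 0.9.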